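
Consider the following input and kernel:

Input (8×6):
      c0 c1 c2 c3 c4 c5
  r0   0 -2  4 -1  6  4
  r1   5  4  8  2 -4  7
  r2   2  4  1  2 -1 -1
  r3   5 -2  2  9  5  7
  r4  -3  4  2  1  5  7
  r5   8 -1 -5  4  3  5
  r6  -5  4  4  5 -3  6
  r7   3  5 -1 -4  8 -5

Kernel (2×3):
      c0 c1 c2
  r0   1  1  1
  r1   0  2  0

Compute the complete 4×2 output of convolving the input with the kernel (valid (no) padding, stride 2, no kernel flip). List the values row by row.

10 13
3 20
1 16
13 -2

Output[0,0]: The receptive field on the input at this output position is [0 -2 4 / 5 4 8]. Elementwise product with the kernel and sum: 0·1 + -2·1 + 4·1 + 4·2.
Output[0,1]: The receptive field on the input at this output position is [4 -1 6 / 8 2 -4]. Elementwise product with the kernel and sum: 4·1 + -1·1 + 6·1 + 2·2.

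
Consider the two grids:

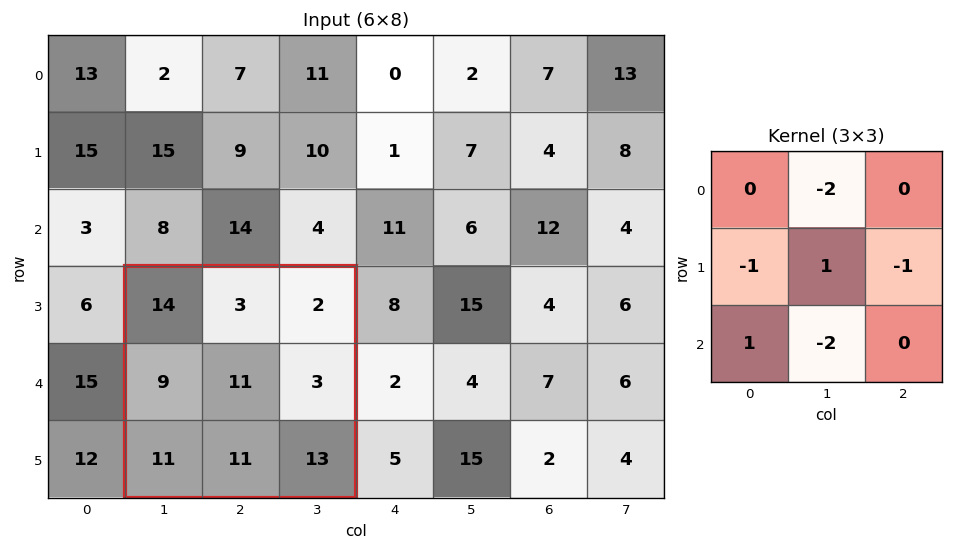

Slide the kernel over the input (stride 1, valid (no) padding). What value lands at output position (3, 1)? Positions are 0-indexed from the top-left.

-18

The receptive field on the input at this output position is [14 3 2 / 9 11 3 / 11 11 13]. Elementwise product with the kernel and sum: 3·-2 + 9·-1 + 11·1 + 3·-1 + 11·1 + 11·-2.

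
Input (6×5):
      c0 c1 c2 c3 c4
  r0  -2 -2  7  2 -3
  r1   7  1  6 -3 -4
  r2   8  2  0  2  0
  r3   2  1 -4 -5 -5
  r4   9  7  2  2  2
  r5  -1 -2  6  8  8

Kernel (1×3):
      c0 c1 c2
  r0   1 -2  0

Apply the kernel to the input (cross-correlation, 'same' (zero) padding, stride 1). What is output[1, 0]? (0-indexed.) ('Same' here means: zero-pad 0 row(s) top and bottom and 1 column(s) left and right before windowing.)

-14

The receptive field on the zero-padded input at this output position is [0 7 1]. Elementwise product with the kernel and sum: 0·1 + 7·-2.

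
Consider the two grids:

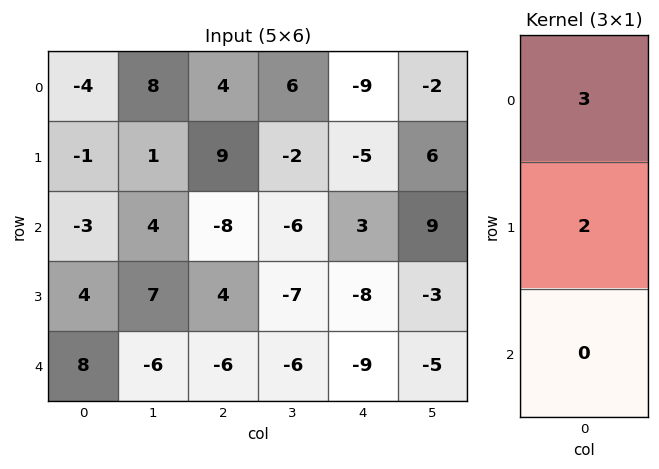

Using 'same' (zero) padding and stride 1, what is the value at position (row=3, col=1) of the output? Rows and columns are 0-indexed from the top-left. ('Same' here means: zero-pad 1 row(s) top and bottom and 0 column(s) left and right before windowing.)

The receptive field on the zero-padded input at this output position is [4 / 7 / -6]. Elementwise product with the kernel and sum: 4·3 + 7·2.

26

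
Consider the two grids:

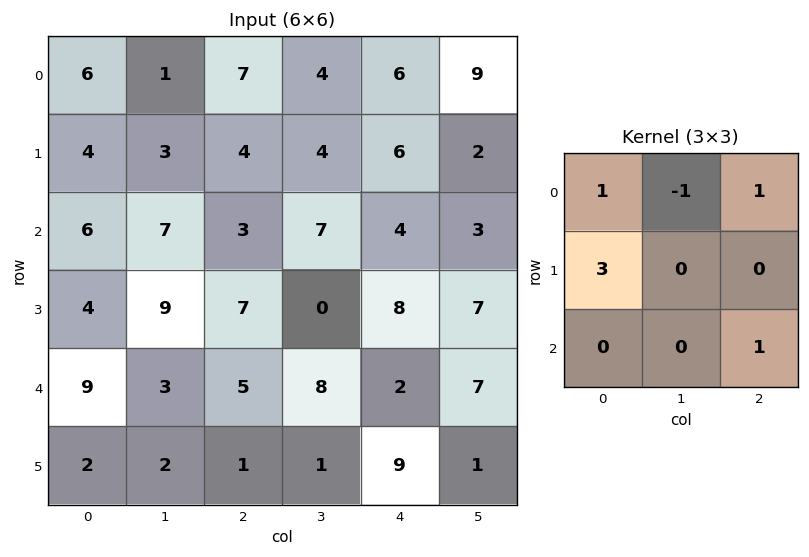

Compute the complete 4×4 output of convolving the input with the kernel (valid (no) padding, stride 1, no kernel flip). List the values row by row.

27 14 25 22
30 24 23 28
19 46 23 13
30 12 39 24

Output[0,0]: The receptive field on the input at this output position is [6 1 7 / 4 3 4 / 6 7 3]. Elementwise product with the kernel and sum: 6·1 + 1·-1 + 7·1 + 4·3 + 3·1.
Output[0,1]: The receptive field on the input at this output position is [1 7 4 / 3 4 4 / 7 3 7]. Elementwise product with the kernel and sum: 1·1 + 7·-1 + 4·1 + 3·3 + 7·1.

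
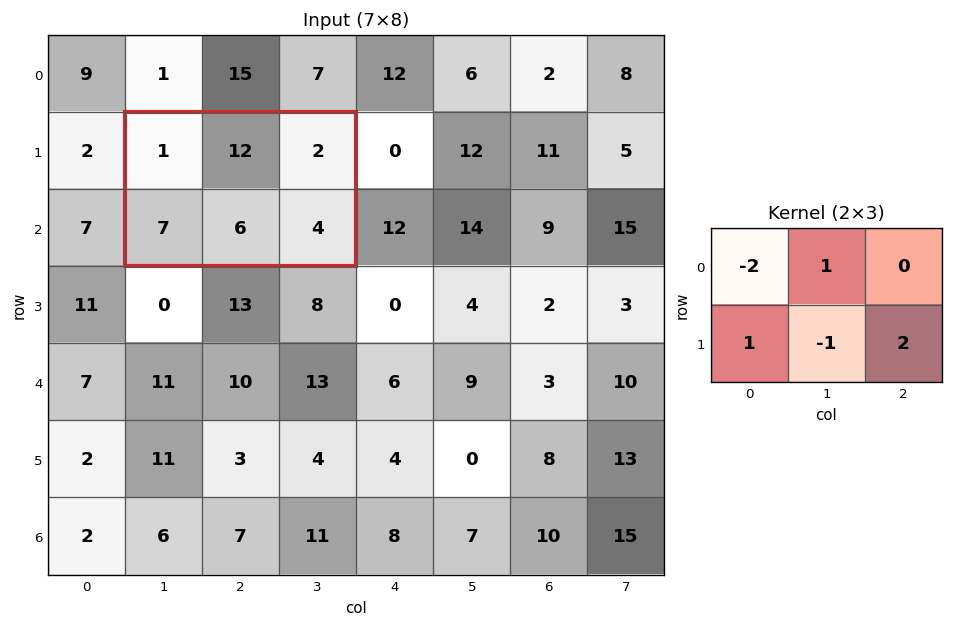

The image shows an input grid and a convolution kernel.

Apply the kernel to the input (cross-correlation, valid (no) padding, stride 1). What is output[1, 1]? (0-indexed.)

The receptive field on the input at this output position is [1 12 2 / 7 6 4]. Elementwise product with the kernel and sum: 1·-2 + 12·1 + 7·1 + 6·-1 + 4·2.

19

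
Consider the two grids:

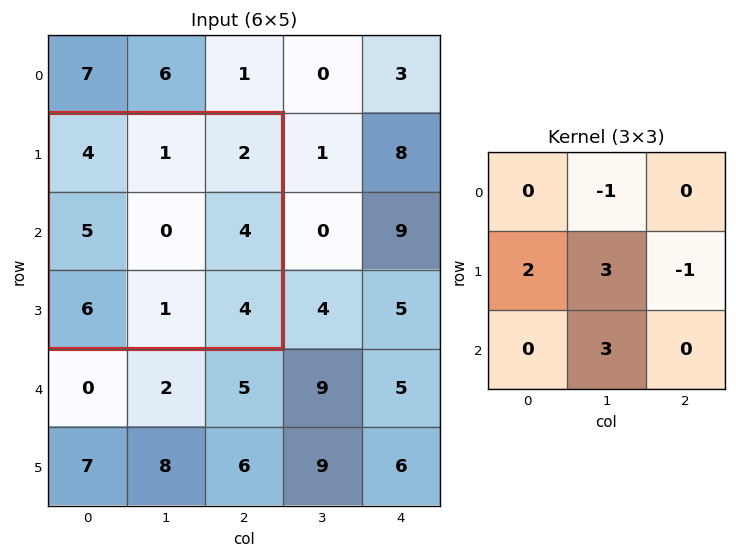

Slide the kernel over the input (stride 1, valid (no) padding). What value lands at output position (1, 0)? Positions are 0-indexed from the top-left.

The receptive field on the input at this output position is [4 1 2 / 5 0 4 / 6 1 4]. Elementwise product with the kernel and sum: 1·-1 + 5·2 + 0·3 + 4·-1 + 1·3.

8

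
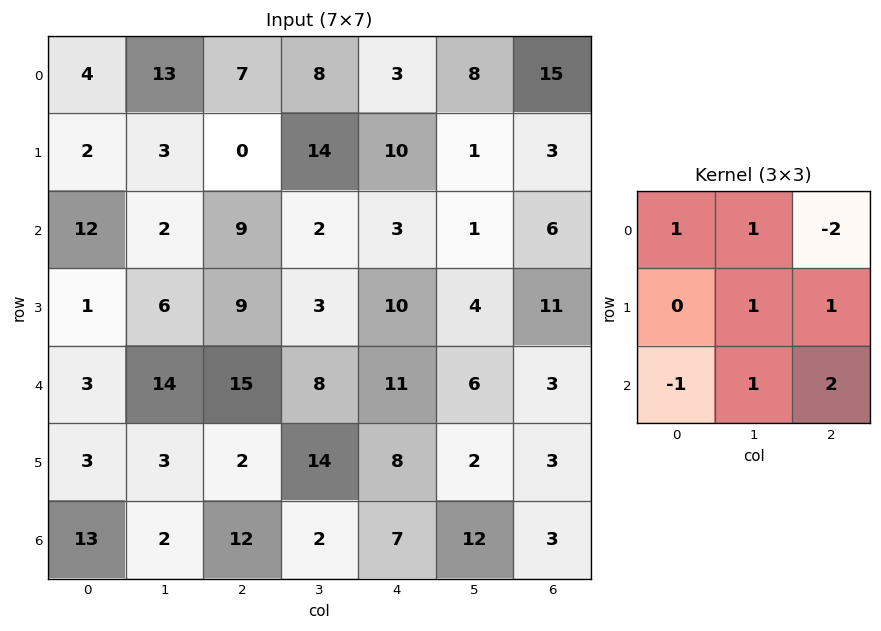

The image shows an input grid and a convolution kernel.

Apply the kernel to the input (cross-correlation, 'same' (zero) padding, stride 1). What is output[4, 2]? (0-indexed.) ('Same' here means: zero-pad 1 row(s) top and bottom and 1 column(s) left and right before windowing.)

59

The receptive field on the zero-padded input at this output position is [6 9 3 / 14 15 8 / 3 2 14]. Elementwise product with the kernel and sum: 6·1 + 9·1 + 3·-2 + 15·1 + 8·1 + 3·-1 + 2·1 + 14·2.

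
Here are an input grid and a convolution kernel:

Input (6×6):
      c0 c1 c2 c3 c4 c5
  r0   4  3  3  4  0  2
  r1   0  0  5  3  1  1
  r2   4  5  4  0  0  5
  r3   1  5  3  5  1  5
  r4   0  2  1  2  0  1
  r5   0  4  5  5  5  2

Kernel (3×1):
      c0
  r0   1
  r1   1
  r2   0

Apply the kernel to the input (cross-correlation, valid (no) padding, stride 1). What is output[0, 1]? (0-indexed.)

3

The receptive field on the input at this output position is [3 / 0 / 5]. Elementwise product with the kernel and sum: 3·1 + 0·1.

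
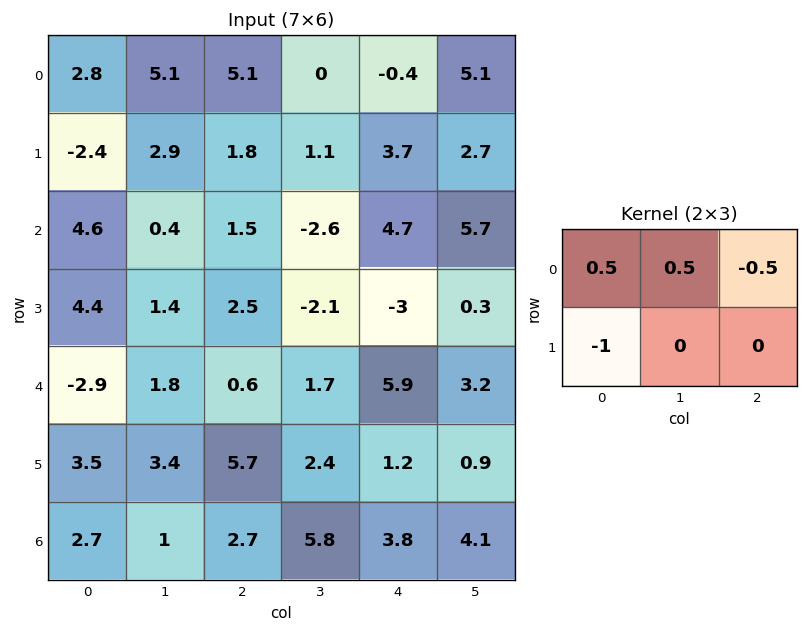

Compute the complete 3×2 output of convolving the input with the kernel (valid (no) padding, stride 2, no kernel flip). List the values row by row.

3.8 0.95
-2.65 -5.4
-4.35 -7.5

Output[0,0]: The receptive field on the input at this output position is [2.8 5.1 5.1 / -2.4 2.9 1.8]. Elementwise product with the kernel and sum: 2.8·0.5 + 5.1·0.5 + 5.1·-0.5 + -2.4·-1.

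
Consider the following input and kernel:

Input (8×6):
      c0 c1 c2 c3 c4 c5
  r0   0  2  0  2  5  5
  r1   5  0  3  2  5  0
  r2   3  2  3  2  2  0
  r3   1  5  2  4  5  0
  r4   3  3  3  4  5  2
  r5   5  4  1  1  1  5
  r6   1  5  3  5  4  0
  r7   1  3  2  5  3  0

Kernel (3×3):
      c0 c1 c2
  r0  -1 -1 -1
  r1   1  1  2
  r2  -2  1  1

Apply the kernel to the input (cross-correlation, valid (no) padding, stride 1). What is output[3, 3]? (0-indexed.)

The receptive field on the input at this output position is [4 5 0 / 4 5 2 / 1 1 5]. Elementwise product with the kernel and sum: 4·-1 + 5·-1 + 0·-1 + 4·1 + 5·1 + 2·2 + 1·-2 + 1·1 + 5·1.

8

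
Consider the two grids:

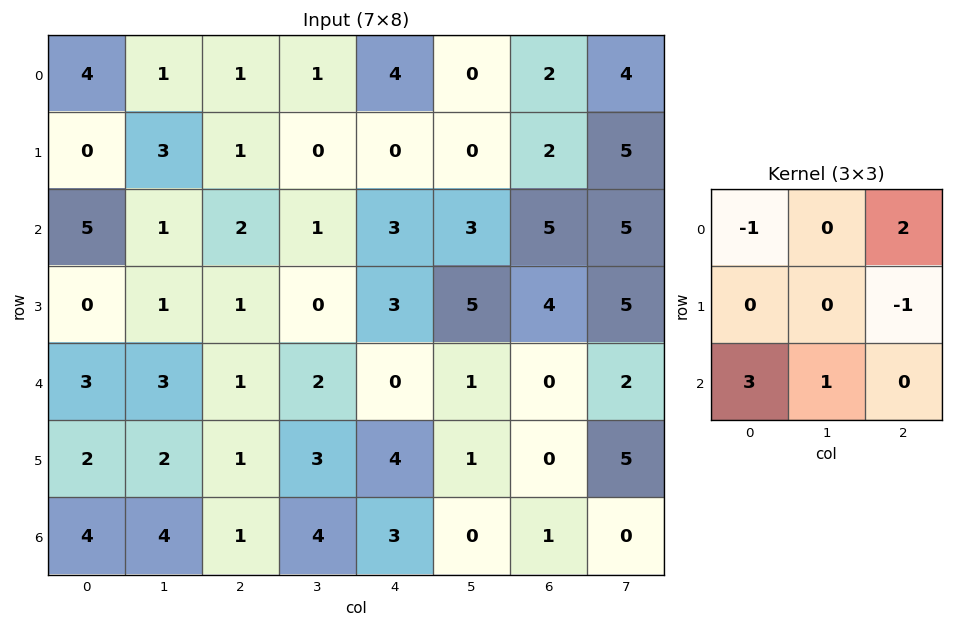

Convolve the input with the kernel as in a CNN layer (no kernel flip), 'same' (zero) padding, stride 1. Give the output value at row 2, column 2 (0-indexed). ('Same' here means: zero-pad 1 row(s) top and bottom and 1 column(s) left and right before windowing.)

The receptive field on the zero-padded input at this output position is [3 1 0 / 1 2 1 / 1 1 0]. Elementwise product with the kernel and sum: 3·-1 + 0·2 + 1·-1 + 1·3 + 1·1.

0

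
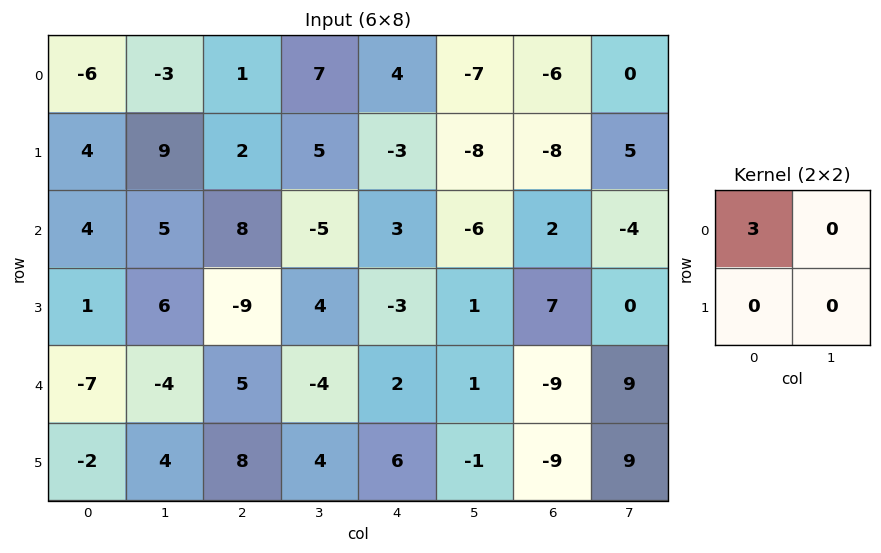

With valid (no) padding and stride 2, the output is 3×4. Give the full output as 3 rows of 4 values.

-18 3 12 -18
12 24 9 6
-21 15 6 -27

Output[0,0]: The receptive field on the input at this output position is [-6 -3 / 4 9]. Elementwise product with the kernel and sum: -6·3.
Output[0,1]: The receptive field on the input at this output position is [1 7 / 2 5]. Elementwise product with the kernel and sum: 1·3.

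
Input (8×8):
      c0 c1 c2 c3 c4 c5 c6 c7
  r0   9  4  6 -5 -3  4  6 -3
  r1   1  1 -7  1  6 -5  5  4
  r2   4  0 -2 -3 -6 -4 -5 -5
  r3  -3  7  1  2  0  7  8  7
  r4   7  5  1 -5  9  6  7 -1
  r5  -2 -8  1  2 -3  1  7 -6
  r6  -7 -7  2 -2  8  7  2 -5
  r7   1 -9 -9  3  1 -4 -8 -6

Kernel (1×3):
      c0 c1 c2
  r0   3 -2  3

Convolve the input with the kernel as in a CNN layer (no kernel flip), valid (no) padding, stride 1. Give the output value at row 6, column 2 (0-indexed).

34

The receptive field on the input at this output position is [2 -2 8]. Elementwise product with the kernel and sum: 2·3 + -2·-2 + 8·3.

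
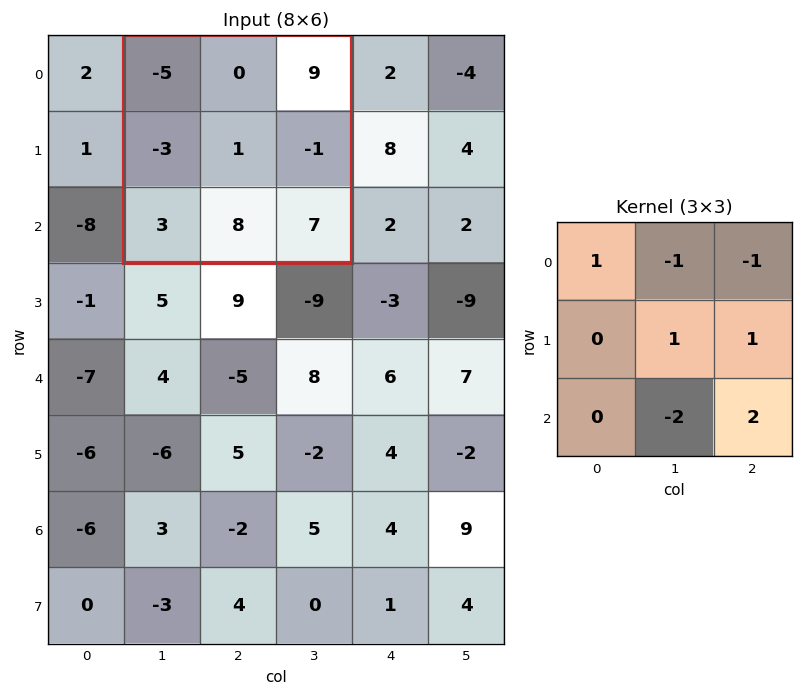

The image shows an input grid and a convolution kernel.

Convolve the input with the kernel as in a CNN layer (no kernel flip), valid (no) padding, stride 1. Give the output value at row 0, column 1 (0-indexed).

-16

The receptive field on the input at this output position is [-5 0 9 / -3 1 -1 / 3 8 7]. Elementwise product with the kernel and sum: -5·1 + 0·-1 + 9·-1 + 1·1 + -1·1 + 8·-2 + 7·2.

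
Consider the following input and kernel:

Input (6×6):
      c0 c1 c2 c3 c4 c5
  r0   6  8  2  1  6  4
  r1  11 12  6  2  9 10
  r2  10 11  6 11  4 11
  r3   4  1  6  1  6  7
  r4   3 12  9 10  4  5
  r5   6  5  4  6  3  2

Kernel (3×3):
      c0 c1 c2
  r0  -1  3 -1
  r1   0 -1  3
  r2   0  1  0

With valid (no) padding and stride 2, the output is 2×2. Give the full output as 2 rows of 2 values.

33 31
46 50

Output[0,0]: The receptive field on the input at this output position is [6 8 2 / 11 12 6 / 10 11 6]. Elementwise product with the kernel and sum: 6·-1 + 8·3 + 2·-1 + 12·-1 + 6·3 + 11·1.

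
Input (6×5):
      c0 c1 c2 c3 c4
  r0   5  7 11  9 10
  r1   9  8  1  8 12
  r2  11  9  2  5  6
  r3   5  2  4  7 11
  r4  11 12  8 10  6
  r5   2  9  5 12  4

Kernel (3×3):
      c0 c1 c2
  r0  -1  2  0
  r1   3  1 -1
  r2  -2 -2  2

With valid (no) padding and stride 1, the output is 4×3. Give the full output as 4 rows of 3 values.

Output[0,0]: The receptive field on the input at this output position is [5 7 11 / 9 8 1 / 11 9 2]. Elementwise product with the kernel and sum: 5·-1 + 7·2 + 9·3 + 8·1 + 1·-1 + 11·-2 + 9·-2 + 2·2.

7 20 4
41 20 20
-10 -22 -8
24 36 12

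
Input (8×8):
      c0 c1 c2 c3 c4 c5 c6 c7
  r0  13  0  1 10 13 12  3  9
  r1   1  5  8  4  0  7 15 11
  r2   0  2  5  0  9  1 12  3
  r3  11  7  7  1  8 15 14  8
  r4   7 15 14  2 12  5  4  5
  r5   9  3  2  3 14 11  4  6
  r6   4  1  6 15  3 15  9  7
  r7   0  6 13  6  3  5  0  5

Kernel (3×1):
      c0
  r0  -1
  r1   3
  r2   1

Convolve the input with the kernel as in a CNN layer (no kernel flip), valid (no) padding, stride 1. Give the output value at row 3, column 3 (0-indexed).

8

The receptive field on the input at this output position is [1 / 2 / 3]. Elementwise product with the kernel and sum: 1·-1 + 2·3 + 3·1.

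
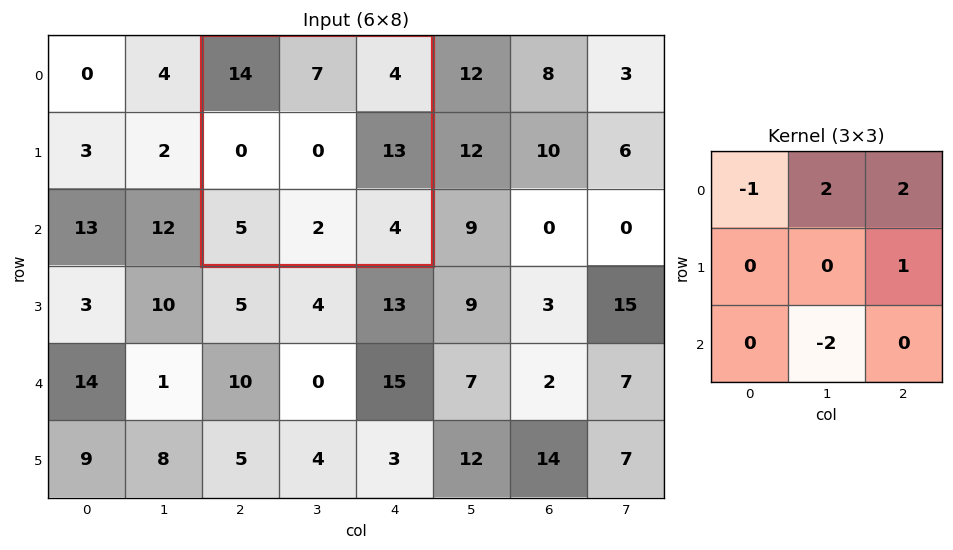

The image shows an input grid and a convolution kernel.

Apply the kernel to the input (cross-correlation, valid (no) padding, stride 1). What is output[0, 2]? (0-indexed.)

17

The receptive field on the input at this output position is [14 7 4 / 0 0 13 / 5 2 4]. Elementwise product with the kernel and sum: 14·-1 + 7·2 + 4·2 + 13·1 + 2·-2.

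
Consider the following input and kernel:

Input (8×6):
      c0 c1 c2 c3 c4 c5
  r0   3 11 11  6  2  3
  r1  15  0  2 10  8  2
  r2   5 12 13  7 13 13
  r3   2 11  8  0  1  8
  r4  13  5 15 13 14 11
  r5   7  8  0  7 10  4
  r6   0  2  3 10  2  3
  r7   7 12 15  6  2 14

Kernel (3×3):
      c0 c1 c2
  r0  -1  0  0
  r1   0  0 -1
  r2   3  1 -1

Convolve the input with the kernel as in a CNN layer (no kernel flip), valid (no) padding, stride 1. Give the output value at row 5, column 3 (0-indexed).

-4

The receptive field on the input at this output position is [7 10 4 / 10 2 3 / 6 2 14]. Elementwise product with the kernel and sum: 7·-1 + 3·-1 + 6·3 + 2·1 + 14·-1.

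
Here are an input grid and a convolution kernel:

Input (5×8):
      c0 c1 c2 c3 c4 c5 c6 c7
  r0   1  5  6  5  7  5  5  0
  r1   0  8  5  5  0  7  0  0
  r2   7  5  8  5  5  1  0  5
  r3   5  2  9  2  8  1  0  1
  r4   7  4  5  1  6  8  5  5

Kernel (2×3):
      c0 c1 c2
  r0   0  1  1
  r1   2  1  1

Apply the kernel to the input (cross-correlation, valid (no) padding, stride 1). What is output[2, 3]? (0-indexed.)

The receptive field on the input at this output position is [5 5 1 / 2 8 1]. Elementwise product with the kernel and sum: 5·1 + 1·1 + 2·2 + 8·1 + 1·1.

19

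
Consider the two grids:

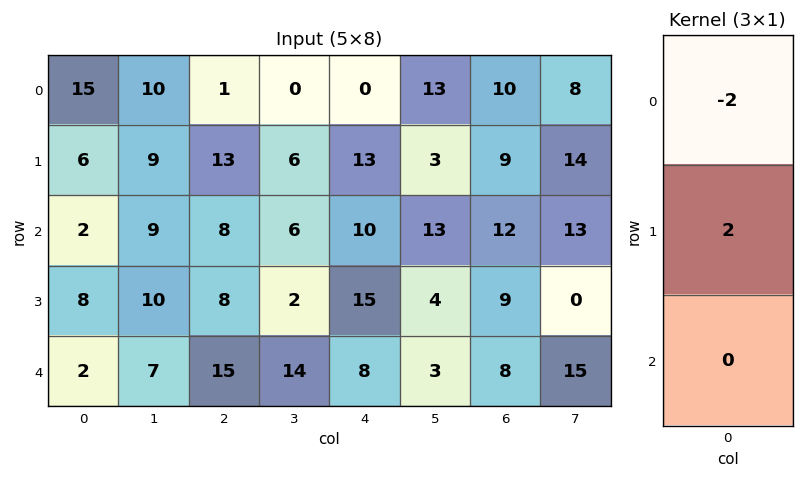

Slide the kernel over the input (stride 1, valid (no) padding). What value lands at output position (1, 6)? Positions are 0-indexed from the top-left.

The receptive field on the input at this output position is [9 / 12 / 9]. Elementwise product with the kernel and sum: 9·-2 + 12·2.

6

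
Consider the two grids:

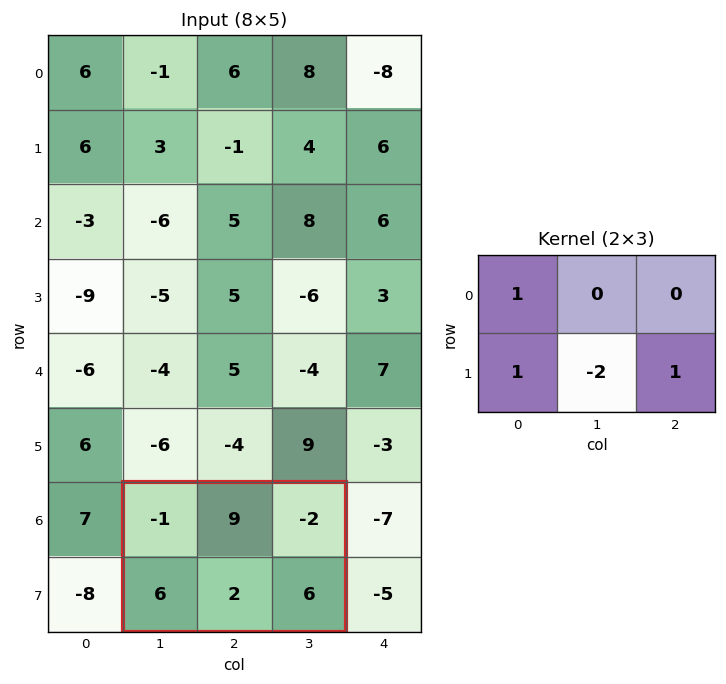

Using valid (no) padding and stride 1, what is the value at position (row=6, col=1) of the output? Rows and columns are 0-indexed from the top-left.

The receptive field on the input at this output position is [-1 9 -2 / 6 2 6]. Elementwise product with the kernel and sum: -1·1 + 6·1 + 2·-2 + 6·1.

7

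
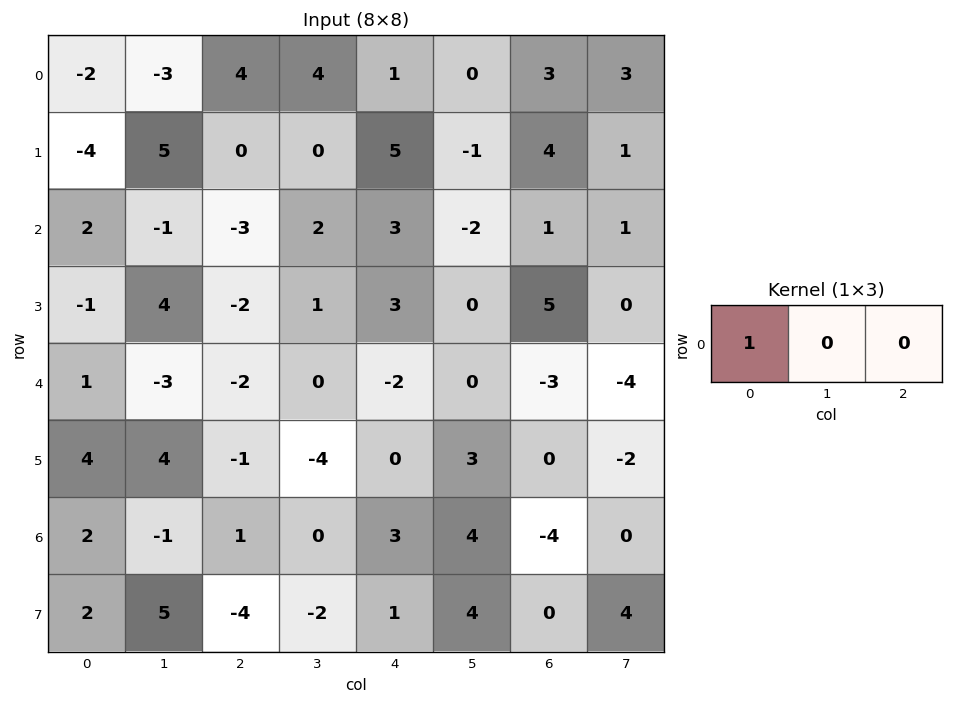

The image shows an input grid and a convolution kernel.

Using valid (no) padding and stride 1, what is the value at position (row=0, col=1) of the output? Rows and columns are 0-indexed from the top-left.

-3

The receptive field on the input at this output position is [-3 4 4]. Elementwise product with the kernel and sum: -3·1.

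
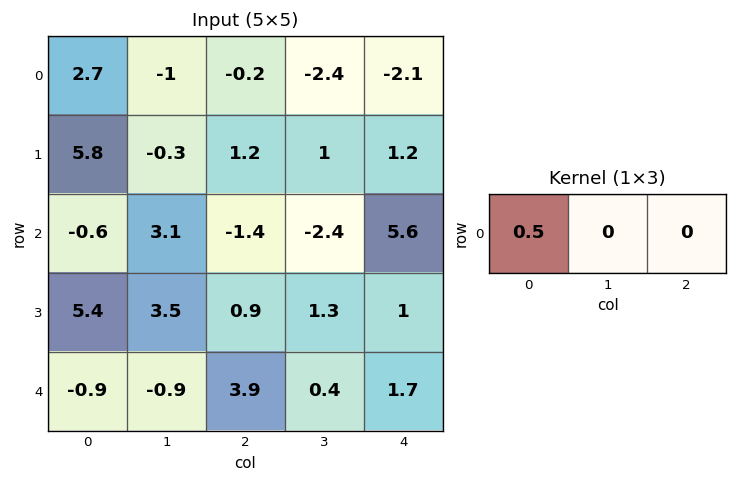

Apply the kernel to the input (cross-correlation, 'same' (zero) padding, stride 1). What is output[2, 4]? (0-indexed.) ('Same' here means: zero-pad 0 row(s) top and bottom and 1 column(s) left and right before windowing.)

-1.2

The receptive field on the zero-padded input at this output position is [-2.4 5.6 0]. Elementwise product with the kernel and sum: -2.4·0.5.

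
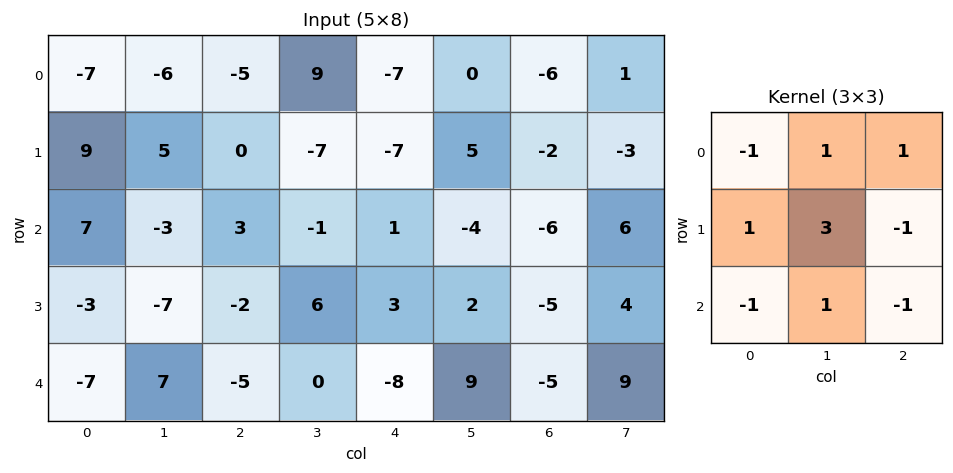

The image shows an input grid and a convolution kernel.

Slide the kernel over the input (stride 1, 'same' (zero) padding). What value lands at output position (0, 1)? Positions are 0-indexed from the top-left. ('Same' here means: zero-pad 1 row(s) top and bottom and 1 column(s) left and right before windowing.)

The receptive field on the zero-padded input at this output position is [0 0 0 / -7 -6 -5 / 9 5 0]. Elementwise product with the kernel and sum: 0·-1 + 0·1 + 0·1 + -7·1 + -6·3 + -5·-1 + 9·-1 + 5·1 + 0·-1.

-24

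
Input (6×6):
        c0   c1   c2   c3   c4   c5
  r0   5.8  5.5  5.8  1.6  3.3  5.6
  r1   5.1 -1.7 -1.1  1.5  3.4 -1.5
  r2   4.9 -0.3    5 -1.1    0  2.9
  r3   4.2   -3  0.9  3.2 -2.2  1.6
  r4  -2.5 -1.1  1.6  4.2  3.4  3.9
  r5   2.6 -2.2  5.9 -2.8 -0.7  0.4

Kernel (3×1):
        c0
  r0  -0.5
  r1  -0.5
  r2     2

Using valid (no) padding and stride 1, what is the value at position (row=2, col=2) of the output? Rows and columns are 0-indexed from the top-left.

0.25

The receptive field on the input at this output position is [5 / 0.9 / 1.6]. Elementwise product with the kernel and sum: 5·-0.5 + 0.9·-0.5 + 1.6·2.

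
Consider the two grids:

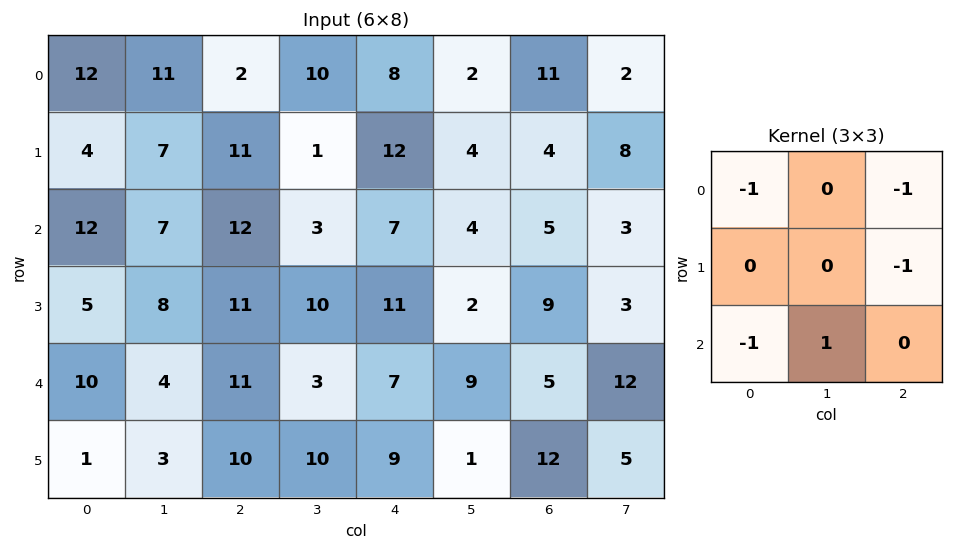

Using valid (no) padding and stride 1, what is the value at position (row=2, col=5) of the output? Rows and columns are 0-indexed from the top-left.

The receptive field on the input at this output position is [4 5 3 / 2 9 3 / 9 5 12]. Elementwise product with the kernel and sum: 4·-1 + 3·-1 + 3·-1 + 9·-1 + 5·1.

-14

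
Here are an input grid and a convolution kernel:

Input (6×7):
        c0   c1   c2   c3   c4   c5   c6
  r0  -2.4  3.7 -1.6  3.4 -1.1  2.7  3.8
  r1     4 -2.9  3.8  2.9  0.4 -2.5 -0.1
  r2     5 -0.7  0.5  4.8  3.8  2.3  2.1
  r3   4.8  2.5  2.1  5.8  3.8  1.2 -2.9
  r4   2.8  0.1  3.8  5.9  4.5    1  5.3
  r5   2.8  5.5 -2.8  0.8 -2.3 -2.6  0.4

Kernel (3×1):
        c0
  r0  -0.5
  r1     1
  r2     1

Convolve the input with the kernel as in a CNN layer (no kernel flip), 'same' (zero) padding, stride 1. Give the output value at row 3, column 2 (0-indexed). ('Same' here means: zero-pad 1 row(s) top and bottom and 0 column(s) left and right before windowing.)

The receptive field on the zero-padded input at this output position is [0.5 / 2.1 / 3.8]. Elementwise product with the kernel and sum: 0.5·-0.5 + 2.1·1 + 3.8·1.

5.65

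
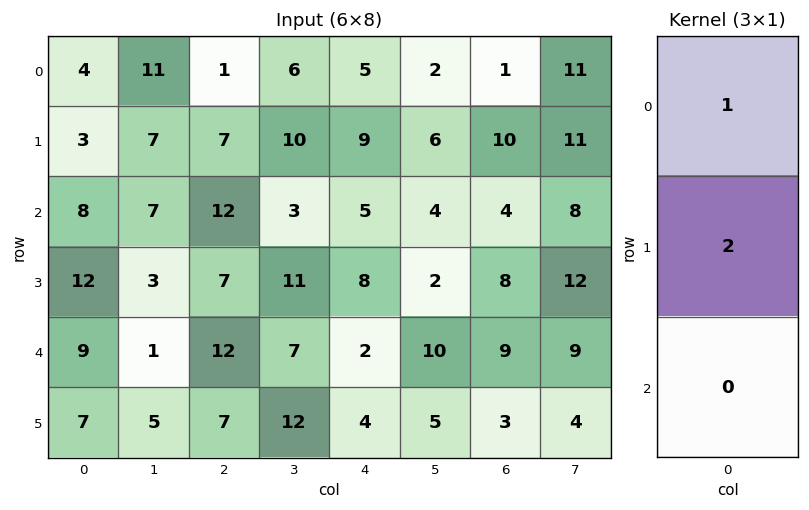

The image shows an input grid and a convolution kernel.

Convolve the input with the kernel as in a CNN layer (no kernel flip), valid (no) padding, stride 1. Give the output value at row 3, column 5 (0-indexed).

The receptive field on the input at this output position is [2 / 10 / 5]. Elementwise product with the kernel and sum: 2·1 + 10·2.

22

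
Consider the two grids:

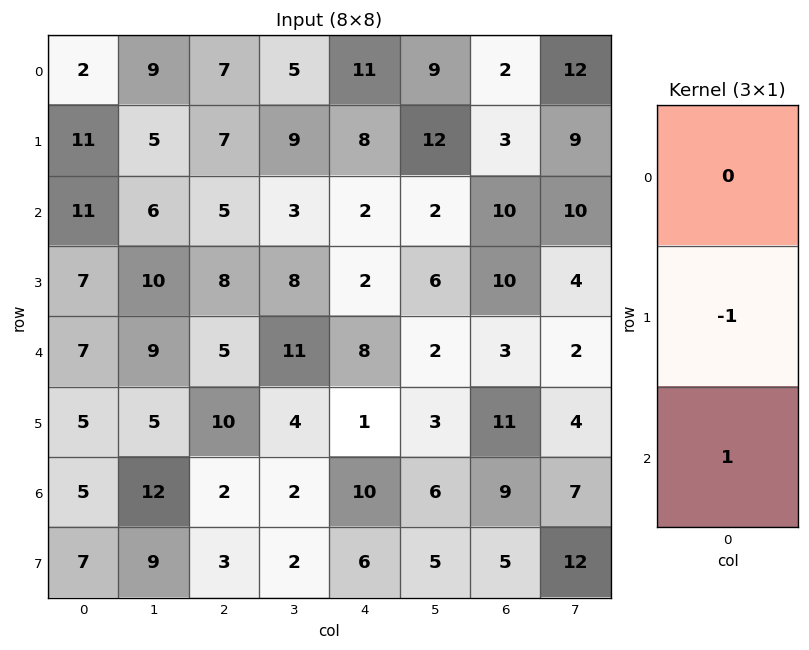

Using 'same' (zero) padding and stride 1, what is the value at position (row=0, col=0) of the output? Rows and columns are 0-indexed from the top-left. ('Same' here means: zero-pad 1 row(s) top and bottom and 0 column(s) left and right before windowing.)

9

The receptive field on the zero-padded input at this output position is [0 / 2 / 11]. Elementwise product with the kernel and sum: 2·-1 + 11·1.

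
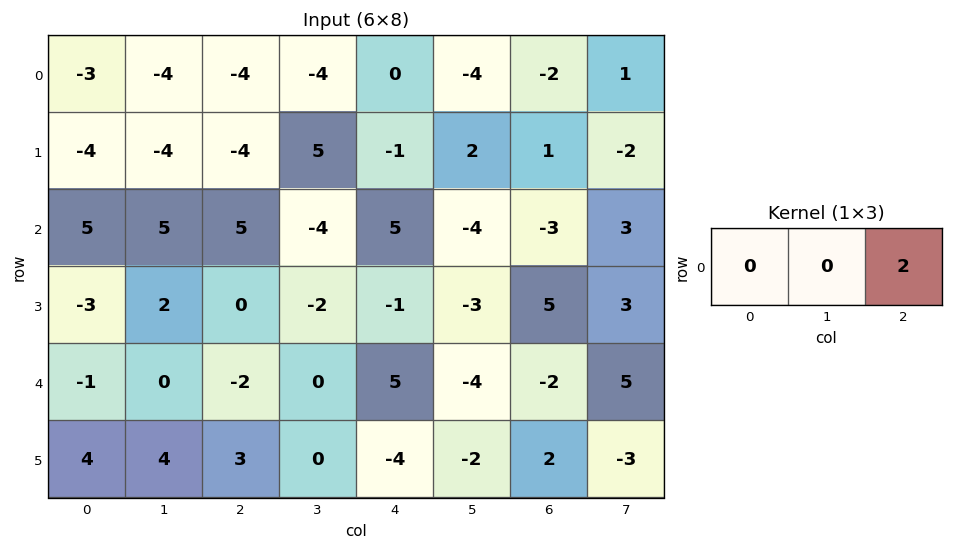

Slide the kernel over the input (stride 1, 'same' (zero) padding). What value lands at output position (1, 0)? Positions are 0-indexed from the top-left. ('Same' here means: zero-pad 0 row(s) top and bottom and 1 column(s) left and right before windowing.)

The receptive field on the zero-padded input at this output position is [0 -4 -4]. Elementwise product with the kernel and sum: -4·2.

-8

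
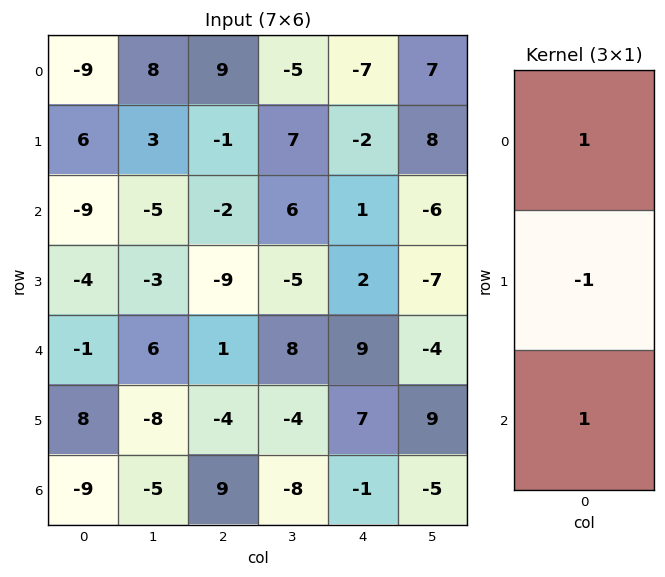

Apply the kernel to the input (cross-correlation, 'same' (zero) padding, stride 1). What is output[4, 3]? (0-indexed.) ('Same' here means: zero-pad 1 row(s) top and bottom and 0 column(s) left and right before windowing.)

The receptive field on the zero-padded input at this output position is [-5 / 8 / -4]. Elementwise product with the kernel and sum: -5·1 + 8·-1 + -4·1.

-17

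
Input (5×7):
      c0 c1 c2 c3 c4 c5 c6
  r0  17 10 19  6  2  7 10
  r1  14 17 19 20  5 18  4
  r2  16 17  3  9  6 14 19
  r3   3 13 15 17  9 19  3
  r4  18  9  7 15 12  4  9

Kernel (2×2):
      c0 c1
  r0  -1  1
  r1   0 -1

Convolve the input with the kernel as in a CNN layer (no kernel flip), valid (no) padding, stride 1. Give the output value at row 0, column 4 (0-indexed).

-13

The receptive field on the input at this output position is [2 7 / 5 18]. Elementwise product with the kernel and sum: 2·-1 + 7·1 + 18·-1.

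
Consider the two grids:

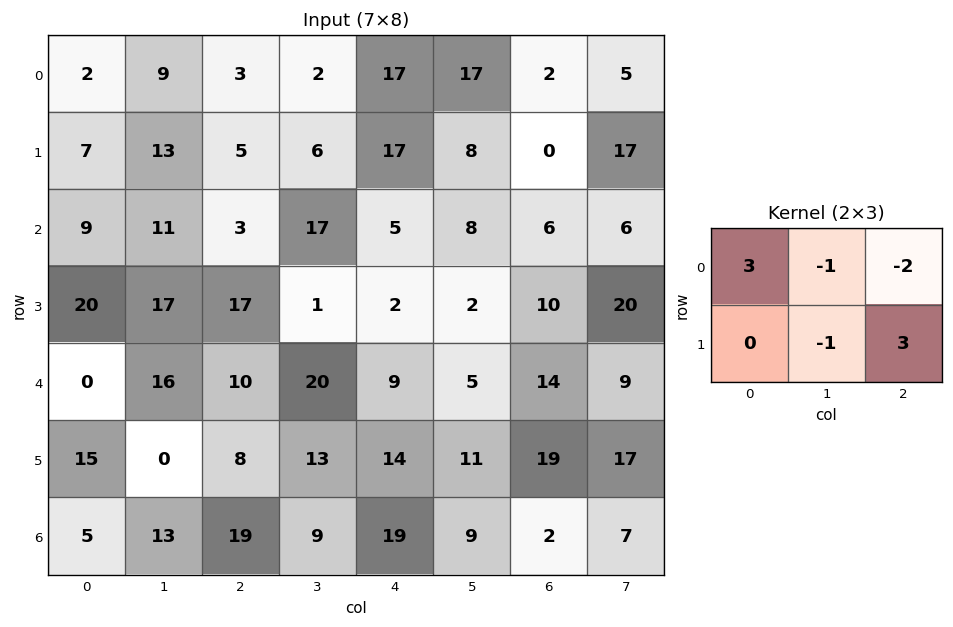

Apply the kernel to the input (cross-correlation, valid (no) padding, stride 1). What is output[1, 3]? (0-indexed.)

4

The receptive field on the input at this output position is [6 17 8 / 17 5 8]. Elementwise product with the kernel and sum: 6·3 + 17·-1 + 8·-2 + 5·-1 + 8·3.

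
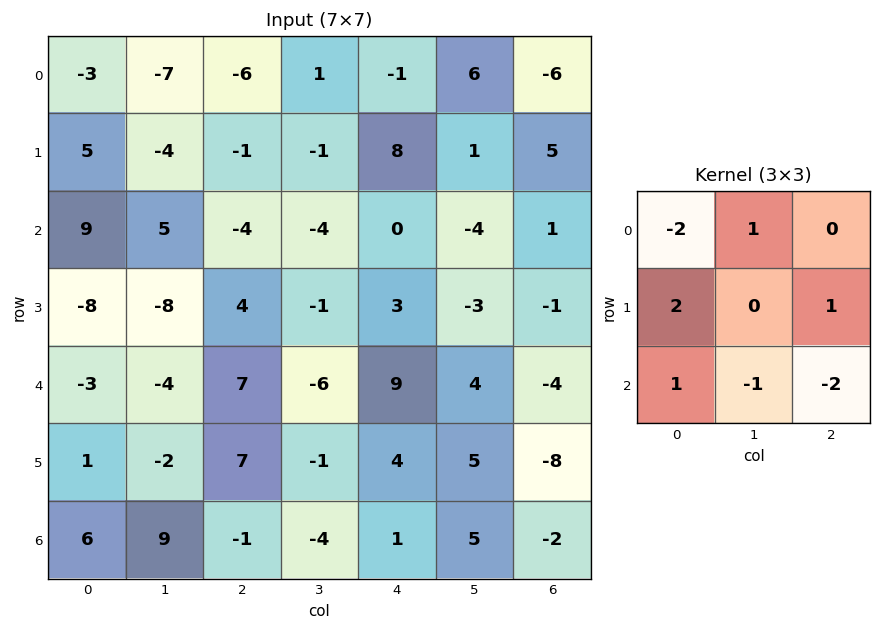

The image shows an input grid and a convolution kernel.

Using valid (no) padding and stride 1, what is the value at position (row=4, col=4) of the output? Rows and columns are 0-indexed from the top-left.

-14

The receptive field on the input at this output position is [9 4 -4 / 4 5 -8 / 1 5 -2]. Elementwise product with the kernel and sum: 9·-2 + 4·1 + 4·2 + -8·1 + 1·1 + 5·-1 + -2·-2.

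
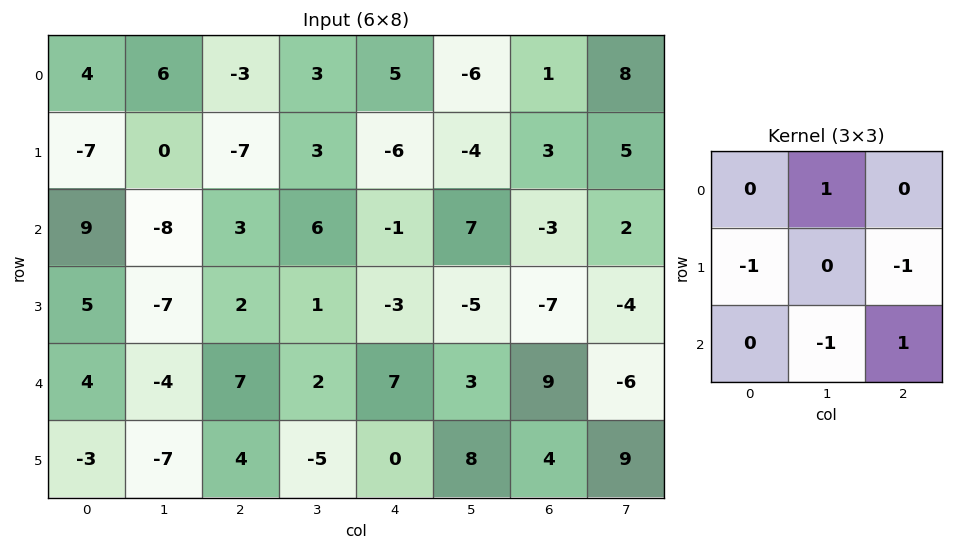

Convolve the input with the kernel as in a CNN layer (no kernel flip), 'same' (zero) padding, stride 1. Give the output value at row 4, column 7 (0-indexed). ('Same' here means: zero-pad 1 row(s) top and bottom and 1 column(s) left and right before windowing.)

The receptive field on the zero-padded input at this output position is [-7 -4 0 / 9 -6 0 / 4 9 0]. Elementwise product with the kernel and sum: -4·1 + 9·-1 + 0·-1 + 9·-1 + 0·1.

-22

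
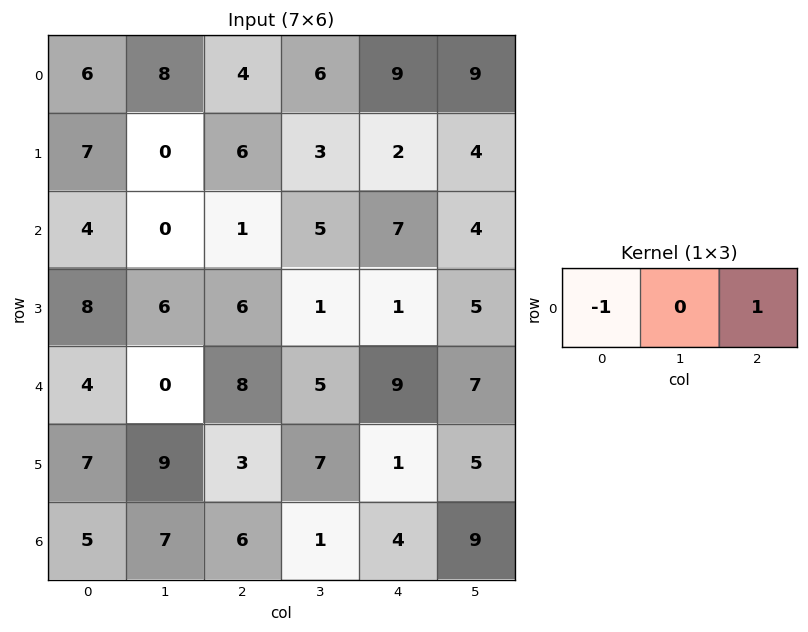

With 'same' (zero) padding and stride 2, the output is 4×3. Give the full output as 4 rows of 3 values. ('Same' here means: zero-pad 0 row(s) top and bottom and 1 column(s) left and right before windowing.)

Output[0,0]: The receptive field on the zero-padded input at this output position is [0 6 8]. Elementwise product with the kernel and sum: 0·-1 + 8·1.
Output[0,1]: The receptive field on the zero-padded input at this output position is [8 4 6]. Elementwise product with the kernel and sum: 8·-1 + 6·1.

8 -2 3
0 5 -1
0 5 2
7 -6 8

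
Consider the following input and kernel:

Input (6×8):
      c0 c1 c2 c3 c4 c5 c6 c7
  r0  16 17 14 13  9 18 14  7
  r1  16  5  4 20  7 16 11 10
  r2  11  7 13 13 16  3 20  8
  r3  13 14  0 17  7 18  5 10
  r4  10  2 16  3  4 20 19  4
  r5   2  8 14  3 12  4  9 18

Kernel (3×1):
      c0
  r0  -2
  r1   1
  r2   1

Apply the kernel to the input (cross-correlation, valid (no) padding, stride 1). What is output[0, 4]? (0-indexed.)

5

The receptive field on the input at this output position is [9 / 7 / 16]. Elementwise product with the kernel and sum: 9·-2 + 7·1 + 16·1.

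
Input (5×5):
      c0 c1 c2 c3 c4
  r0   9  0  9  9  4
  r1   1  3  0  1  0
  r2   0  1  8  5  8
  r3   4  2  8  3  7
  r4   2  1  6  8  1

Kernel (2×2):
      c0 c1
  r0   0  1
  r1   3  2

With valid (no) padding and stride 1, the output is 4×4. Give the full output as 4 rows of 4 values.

9 18 11 7
5 19 35 31
17 30 35 31
10 23 37 33

Output[0,0]: The receptive field on the input at this output position is [9 0 / 1 3]. Elementwise product with the kernel and sum: 0·1 + 1·3 + 3·2.
Output[0,1]: The receptive field on the input at this output position is [0 9 / 3 0]. Elementwise product with the kernel and sum: 9·1 + 3·3 + 0·2.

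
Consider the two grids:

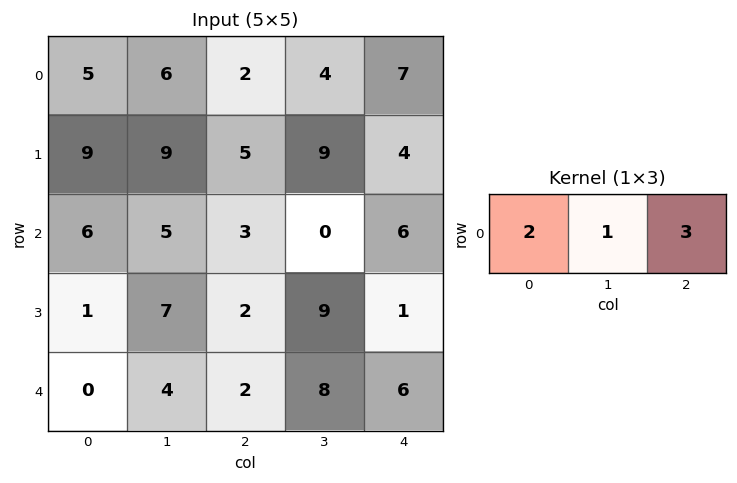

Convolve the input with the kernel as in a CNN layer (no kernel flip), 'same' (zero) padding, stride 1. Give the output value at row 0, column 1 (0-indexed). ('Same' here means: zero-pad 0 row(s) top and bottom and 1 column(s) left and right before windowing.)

22

The receptive field on the zero-padded input at this output position is [5 6 2]. Elementwise product with the kernel and sum: 5·2 + 6·1 + 2·3.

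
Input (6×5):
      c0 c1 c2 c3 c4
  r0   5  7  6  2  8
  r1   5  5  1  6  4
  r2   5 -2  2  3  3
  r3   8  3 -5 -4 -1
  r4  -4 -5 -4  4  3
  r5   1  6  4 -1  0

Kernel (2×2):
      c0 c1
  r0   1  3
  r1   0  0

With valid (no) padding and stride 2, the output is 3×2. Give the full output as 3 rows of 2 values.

Output[0,0]: The receptive field on the input at this output position is [5 7 / 5 5]. Elementwise product with the kernel and sum: 5·1 + 7·3.
Output[0,1]: The receptive field on the input at this output position is [6 2 / 1 6]. Elementwise product with the kernel and sum: 6·1 + 2·3.

26 12
-1 11
-19 8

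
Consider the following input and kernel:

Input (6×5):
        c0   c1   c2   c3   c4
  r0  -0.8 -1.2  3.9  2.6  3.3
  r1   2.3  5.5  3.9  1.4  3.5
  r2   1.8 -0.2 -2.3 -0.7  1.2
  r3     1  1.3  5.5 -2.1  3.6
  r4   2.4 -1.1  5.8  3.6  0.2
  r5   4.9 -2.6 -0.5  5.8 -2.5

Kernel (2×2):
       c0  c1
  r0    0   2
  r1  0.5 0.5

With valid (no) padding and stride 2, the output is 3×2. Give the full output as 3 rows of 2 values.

1.5 7.85
0.75 0.3
-1.05 9.85

Output[0,0]: The receptive field on the input at this output position is [-0.8 -1.2 / 2.3 5.5]. Elementwise product with the kernel and sum: -1.2·2 + 2.3·0.5 + 5.5·0.5.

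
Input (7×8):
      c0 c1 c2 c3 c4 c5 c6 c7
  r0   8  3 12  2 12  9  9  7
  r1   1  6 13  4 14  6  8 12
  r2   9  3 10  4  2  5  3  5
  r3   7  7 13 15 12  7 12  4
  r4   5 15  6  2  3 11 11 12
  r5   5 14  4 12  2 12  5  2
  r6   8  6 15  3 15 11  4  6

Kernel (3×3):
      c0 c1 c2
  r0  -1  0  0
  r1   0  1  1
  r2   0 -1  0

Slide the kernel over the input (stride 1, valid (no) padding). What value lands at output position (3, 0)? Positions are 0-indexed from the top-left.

The receptive field on the input at this output position is [7 7 13 / 5 15 6 / 5 14 4]. Elementwise product with the kernel and sum: 7·-1 + 15·1 + 6·1 + 14·-1.

0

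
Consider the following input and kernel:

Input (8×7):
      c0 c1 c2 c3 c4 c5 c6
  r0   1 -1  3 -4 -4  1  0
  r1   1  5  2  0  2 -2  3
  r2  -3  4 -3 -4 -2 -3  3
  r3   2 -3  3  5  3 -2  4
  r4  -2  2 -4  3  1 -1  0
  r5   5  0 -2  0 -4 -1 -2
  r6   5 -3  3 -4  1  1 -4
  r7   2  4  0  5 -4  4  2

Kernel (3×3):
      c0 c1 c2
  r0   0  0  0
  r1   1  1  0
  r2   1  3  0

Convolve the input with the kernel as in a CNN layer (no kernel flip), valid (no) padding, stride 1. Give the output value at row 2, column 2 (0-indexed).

The receptive field on the input at this output position is [-3 -4 -2 / 3 5 3 / -4 3 1]. Elementwise product with the kernel and sum: 3·1 + 5·1 + -4·1 + 3·3.

13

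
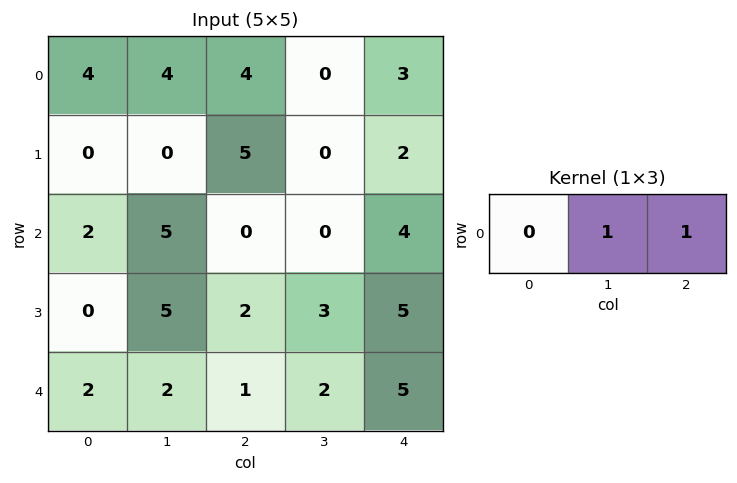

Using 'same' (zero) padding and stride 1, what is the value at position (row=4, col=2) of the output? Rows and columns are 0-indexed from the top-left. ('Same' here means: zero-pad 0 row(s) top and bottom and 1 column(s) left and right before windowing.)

The receptive field on the zero-padded input at this output position is [2 1 2]. Elementwise product with the kernel and sum: 1·1 + 2·1.

3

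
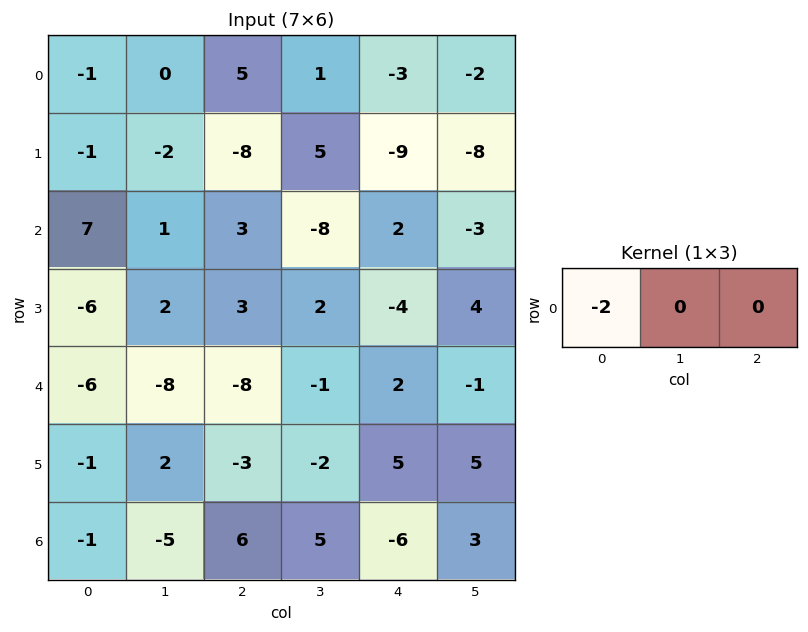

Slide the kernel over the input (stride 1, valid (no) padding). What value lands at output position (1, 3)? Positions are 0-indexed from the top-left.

-10

The receptive field on the input at this output position is [5 -9 -8]. Elementwise product with the kernel and sum: 5·-2.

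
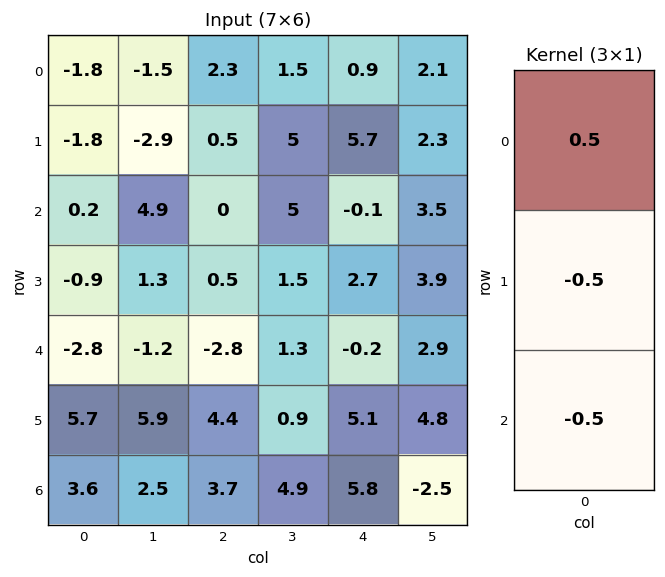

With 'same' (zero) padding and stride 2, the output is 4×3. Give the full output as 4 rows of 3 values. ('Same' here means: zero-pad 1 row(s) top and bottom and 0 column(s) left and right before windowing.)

1.8 -1.4 -3.3
-0.55 0 1.55
-1.9 -0.55 -1.1
1.05 0.35 -0.35

Output[0,0]: The receptive field on the zero-padded input at this output position is [0 / -1.8 / -1.8]. Elementwise product with the kernel and sum: 0·0.5 + -1.8·-0.5 + -1.8·-0.5.
Output[0,1]: The receptive field on the zero-padded input at this output position is [0 / 2.3 / 0.5]. Elementwise product with the kernel and sum: 0·0.5 + 2.3·-0.5 + 0.5·-0.5.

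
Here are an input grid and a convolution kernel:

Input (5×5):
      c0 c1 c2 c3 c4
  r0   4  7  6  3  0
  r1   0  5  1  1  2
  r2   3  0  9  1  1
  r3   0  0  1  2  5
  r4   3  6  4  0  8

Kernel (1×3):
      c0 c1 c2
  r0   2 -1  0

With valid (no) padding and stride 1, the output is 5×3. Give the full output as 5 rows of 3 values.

1 8 9
-5 9 1
6 -9 17
0 -1 0
0 8 8

Output[0,0]: The receptive field on the input at this output position is [4 7 6]. Elementwise product with the kernel and sum: 4·2 + 7·-1.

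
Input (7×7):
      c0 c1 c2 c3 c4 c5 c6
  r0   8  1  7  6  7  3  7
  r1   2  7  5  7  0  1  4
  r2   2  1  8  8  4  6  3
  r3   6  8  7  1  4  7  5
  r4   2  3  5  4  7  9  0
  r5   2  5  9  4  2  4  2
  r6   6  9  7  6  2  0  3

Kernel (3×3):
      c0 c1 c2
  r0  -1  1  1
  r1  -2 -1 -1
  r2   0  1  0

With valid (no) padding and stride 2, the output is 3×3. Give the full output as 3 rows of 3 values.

Output[0,0]: The receptive field on the input at this output position is [8 1 7 / 2 7 5 / 2 1 8]. Elementwise product with the kernel and sum: 8·-1 + 1·1 + 7·1 + 2·-2 + 7·-1 + 5·-1 + 1·1.

-15 -3 4
-17 -11 -6
-3 -12 -8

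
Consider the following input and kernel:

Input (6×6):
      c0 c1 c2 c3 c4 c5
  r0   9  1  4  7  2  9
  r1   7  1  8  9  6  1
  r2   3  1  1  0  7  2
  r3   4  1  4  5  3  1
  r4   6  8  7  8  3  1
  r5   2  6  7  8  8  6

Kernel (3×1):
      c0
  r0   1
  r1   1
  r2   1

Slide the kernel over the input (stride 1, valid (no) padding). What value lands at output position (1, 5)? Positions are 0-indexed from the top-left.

The receptive field on the input at this output position is [1 / 2 / 1]. Elementwise product with the kernel and sum: 1·1 + 2·1 + 1·1.

4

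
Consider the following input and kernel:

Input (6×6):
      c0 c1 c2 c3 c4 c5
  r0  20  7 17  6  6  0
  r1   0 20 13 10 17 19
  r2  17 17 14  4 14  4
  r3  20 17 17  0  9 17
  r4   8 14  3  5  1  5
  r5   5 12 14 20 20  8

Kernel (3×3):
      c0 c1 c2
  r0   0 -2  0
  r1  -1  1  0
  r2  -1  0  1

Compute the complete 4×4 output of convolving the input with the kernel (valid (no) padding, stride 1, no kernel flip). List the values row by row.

Output[0,0]: The receptive field on the input at this output position is [20 7 17 / 0 20 13 / 17 17 14]. Elementwise product with the kernel and sum: 7·-2 + 0·-1 + 20·1 + 17·-1 + 14·1.
Output[0,1]: The receptive field on the input at this output position is [7 17 6 / 20 13 10 / 17 14 4]. Elementwise product with the kernel and sum: 17·-2 + 20·-1 + 13·1 + 17·-1 + 4·1.

3 -54 -15 -5
-43 -46 -38 -7
-42 -37 -27 -19
-19 -37 8 -34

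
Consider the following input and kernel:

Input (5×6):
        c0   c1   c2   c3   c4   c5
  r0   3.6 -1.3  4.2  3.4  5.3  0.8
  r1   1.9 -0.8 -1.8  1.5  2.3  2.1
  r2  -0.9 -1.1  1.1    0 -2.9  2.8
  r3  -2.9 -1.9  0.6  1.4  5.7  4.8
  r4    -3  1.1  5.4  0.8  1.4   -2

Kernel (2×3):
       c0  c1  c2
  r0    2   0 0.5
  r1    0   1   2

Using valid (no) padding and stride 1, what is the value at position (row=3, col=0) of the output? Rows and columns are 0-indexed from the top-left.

6.4

The receptive field on the input at this output position is [-2.9 -1.9 0.6 / -3 1.1 5.4]. Elementwise product with the kernel and sum: -2.9·2 + 0.6·0.5 + 1.1·1 + 5.4·2.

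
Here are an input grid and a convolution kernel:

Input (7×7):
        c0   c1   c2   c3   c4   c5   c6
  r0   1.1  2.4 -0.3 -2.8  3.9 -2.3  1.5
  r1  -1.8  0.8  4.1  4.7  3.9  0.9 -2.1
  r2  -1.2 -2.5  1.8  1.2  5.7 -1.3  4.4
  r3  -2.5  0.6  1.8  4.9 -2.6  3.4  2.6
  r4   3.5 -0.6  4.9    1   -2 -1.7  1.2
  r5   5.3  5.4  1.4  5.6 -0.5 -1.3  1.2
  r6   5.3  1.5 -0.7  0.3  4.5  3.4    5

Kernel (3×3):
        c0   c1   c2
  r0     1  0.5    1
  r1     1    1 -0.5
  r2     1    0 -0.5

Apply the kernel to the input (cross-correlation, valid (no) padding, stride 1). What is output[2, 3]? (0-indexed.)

The receptive field on the input at this output position is [1.2 5.7 -1.3 / 4.9 -2.6 3.4 / 1 -2 -1.7]. Elementwise product with the kernel and sum: 1.2·1 + 5.7·0.5 + -1.3·1 + 4.9·1 + -2.6·1 + 3.4·-0.5 + 1·1 + -1.7·-0.5.

5.2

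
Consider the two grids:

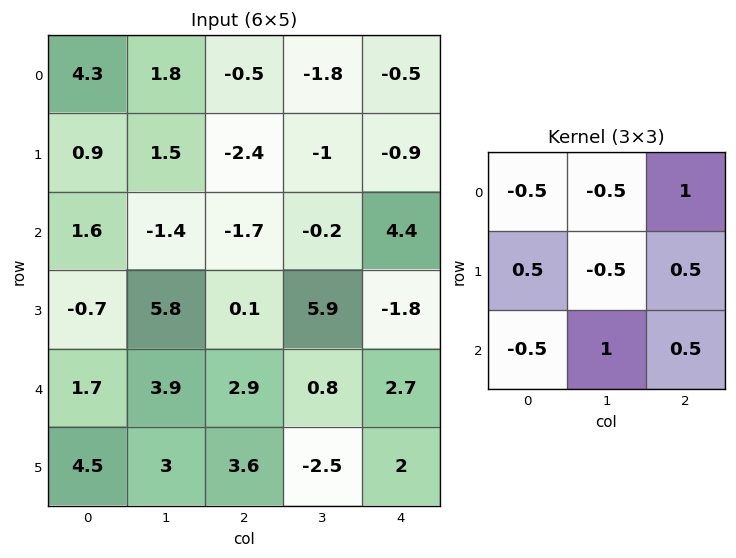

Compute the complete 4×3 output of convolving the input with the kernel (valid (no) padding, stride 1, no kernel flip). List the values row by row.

-8.1 -2.1 2.35
3.25 -0.35 7.2
-0.5 8.5 2.25
0.45 4.7 -5.7

Output[0,0]: The receptive field on the input at this output position is [4.3 1.8 -0.5 / 0.9 1.5 -2.4 / 1.6 -1.4 -1.7]. Elementwise product with the kernel and sum: 4.3·-0.5 + 1.8·-0.5 + -0.5·1 + 0.9·0.5 + 1.5·-0.5 + -2.4·0.5 + 1.6·-0.5 + -1.4·1 + -1.7·0.5.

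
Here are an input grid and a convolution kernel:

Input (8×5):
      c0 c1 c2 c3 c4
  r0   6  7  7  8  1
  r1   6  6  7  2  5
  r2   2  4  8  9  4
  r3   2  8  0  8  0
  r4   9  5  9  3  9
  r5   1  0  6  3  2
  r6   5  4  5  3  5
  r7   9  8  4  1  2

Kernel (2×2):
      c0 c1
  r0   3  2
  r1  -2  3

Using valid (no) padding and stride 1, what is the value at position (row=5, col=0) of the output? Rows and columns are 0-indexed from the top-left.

The receptive field on the input at this output position is [1 0 / 5 4]. Elementwise product with the kernel and sum: 1·3 + 0·2 + 5·-2 + 4·3.

5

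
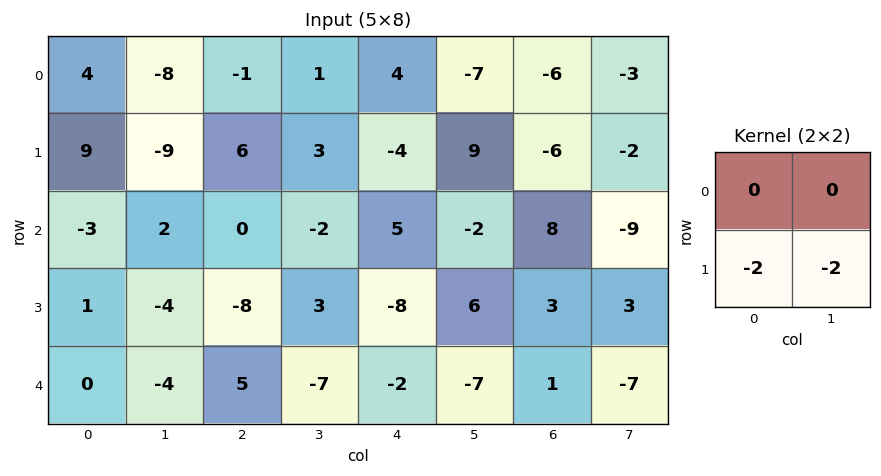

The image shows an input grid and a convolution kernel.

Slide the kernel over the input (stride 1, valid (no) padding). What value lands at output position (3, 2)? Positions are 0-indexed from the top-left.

The receptive field on the input at this output position is [-8 3 / 5 -7]. Elementwise product with the kernel and sum: 5·-2 + -7·-2.

4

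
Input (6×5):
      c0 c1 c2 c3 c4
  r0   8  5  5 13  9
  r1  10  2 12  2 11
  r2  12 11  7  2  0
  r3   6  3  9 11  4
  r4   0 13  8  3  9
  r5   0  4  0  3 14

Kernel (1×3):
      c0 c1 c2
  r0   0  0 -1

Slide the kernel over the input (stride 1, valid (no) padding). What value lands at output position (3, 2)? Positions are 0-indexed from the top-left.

The receptive field on the input at this output position is [9 11 4]. Elementwise product with the kernel and sum: 4·-1.

-4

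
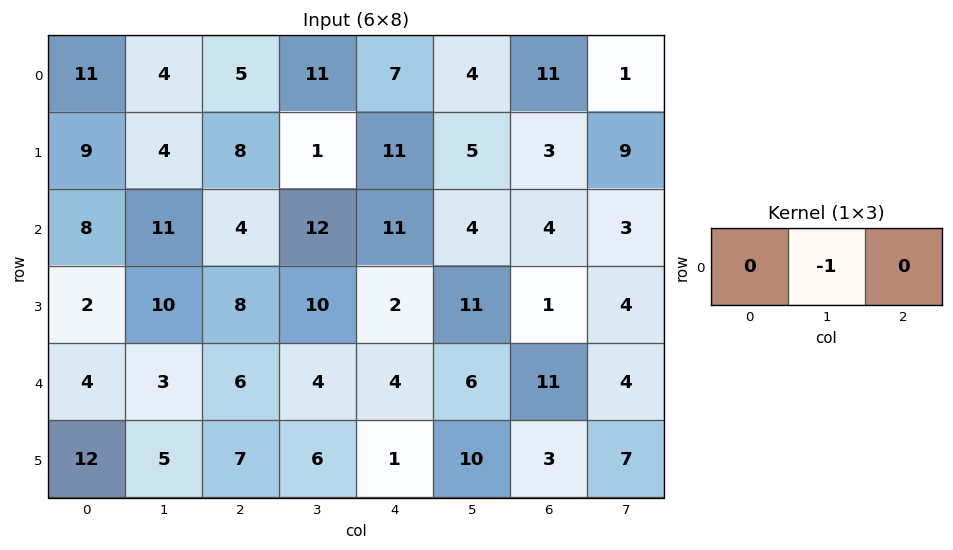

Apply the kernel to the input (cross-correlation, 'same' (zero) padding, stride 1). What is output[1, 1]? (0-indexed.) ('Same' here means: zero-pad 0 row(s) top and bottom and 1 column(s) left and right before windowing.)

The receptive field on the zero-padded input at this output position is [9 4 8]. Elementwise product with the kernel and sum: 4·-1.

-4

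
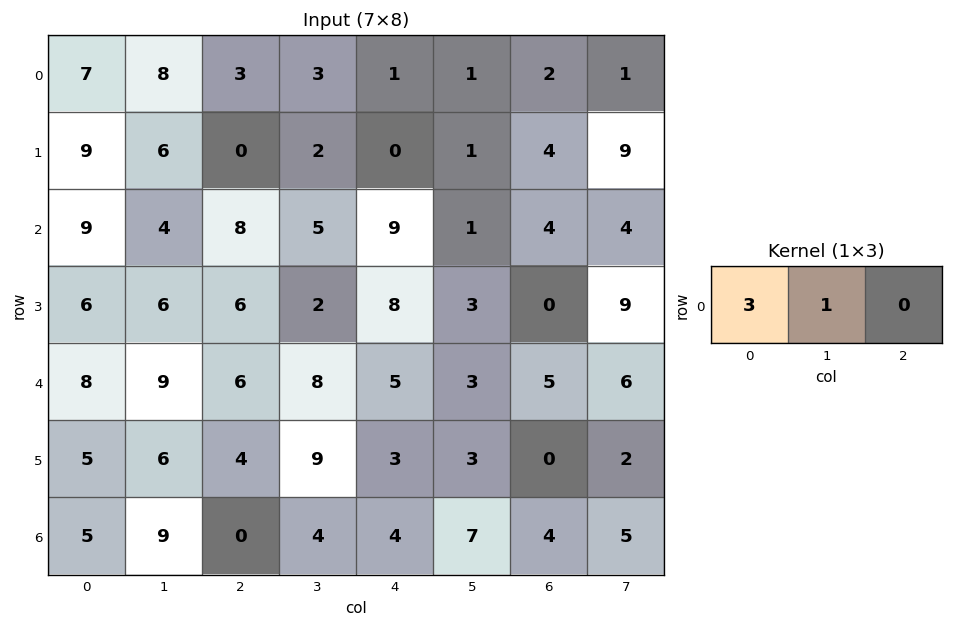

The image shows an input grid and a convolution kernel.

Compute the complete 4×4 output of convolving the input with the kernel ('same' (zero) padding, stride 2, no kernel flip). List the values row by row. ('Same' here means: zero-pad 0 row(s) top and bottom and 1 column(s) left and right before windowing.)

Output[0,0]: The receptive field on the zero-padded input at this output position is [0 7 8]. Elementwise product with the kernel and sum: 0·3 + 7·1.
Output[0,1]: The receptive field on the zero-padded input at this output position is [8 3 3]. Elementwise product with the kernel and sum: 8·3 + 3·1.

7 27 10 5
9 20 24 7
8 33 29 14
5 27 16 25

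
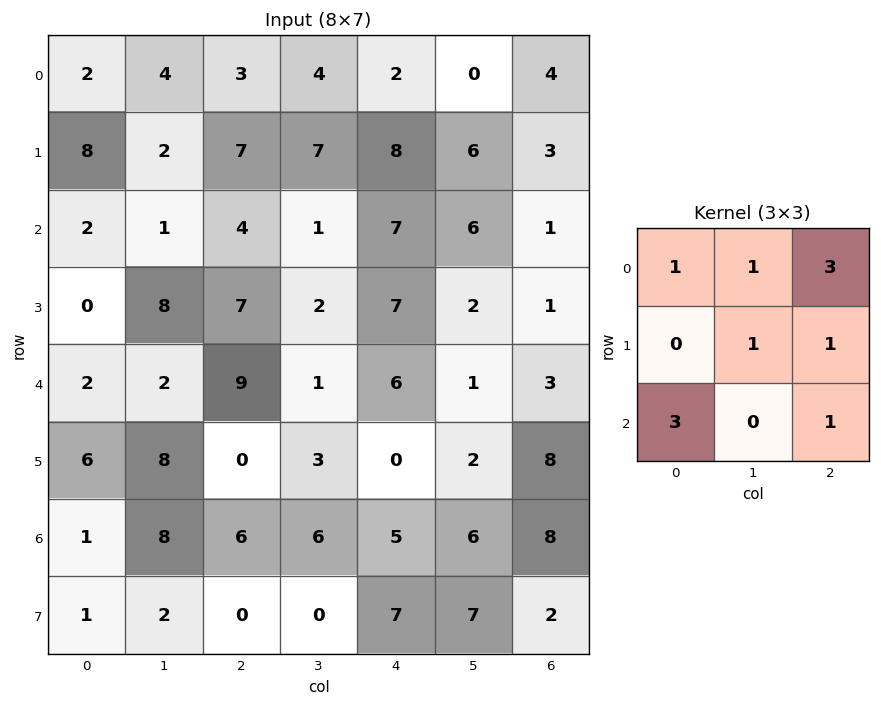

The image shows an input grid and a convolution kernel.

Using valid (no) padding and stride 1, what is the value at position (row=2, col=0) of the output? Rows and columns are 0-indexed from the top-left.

The receptive field on the input at this output position is [2 1 4 / 0 8 7 / 2 2 9]. Elementwise product with the kernel and sum: 2·1 + 1·1 + 4·3 + 8·1 + 7·1 + 2·3 + 9·1.

45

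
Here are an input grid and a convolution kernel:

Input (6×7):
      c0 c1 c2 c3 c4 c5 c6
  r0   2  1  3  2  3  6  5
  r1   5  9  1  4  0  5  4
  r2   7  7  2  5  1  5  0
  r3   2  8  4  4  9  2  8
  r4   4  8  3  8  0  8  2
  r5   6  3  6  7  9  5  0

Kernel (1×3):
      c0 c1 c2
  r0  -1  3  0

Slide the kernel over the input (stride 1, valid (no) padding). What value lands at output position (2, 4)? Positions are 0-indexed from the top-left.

The receptive field on the input at this output position is [1 5 0]. Elementwise product with the kernel and sum: 1·-1 + 5·3.

14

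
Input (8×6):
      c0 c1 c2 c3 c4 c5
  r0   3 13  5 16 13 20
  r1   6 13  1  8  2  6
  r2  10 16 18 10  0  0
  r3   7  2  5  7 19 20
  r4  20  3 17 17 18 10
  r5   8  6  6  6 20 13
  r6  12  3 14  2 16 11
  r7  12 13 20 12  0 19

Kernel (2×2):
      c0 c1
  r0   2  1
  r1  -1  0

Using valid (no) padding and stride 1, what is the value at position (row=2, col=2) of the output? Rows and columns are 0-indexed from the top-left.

The receptive field on the input at this output position is [18 10 / 5 7]. Elementwise product with the kernel and sum: 18·2 + 10·1 + 5·-1.

41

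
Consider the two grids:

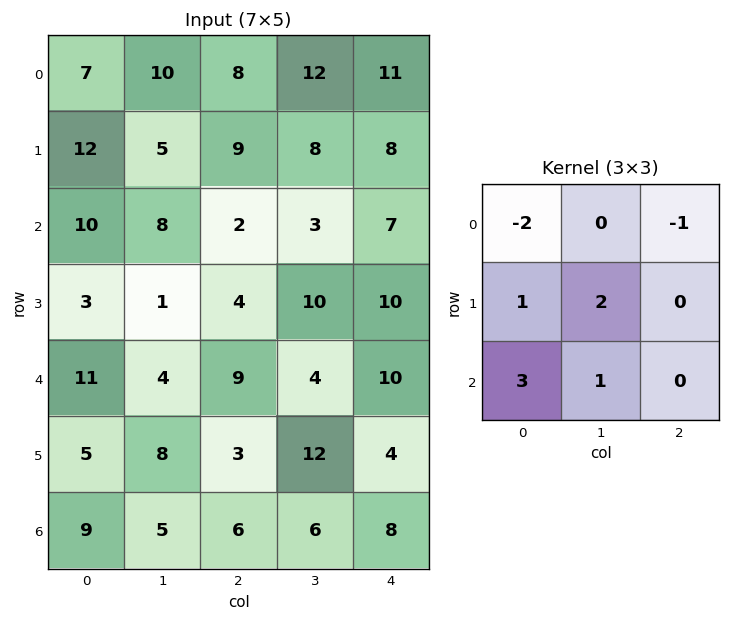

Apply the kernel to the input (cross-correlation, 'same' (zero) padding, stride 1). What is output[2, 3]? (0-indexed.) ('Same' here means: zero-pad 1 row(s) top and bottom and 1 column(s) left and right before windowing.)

4

The receptive field on the zero-padded input at this output position is [9 8 8 / 2 3 7 / 4 10 10]. Elementwise product with the kernel and sum: 9·-2 + 8·-1 + 2·1 + 3·2 + 4·3 + 10·1.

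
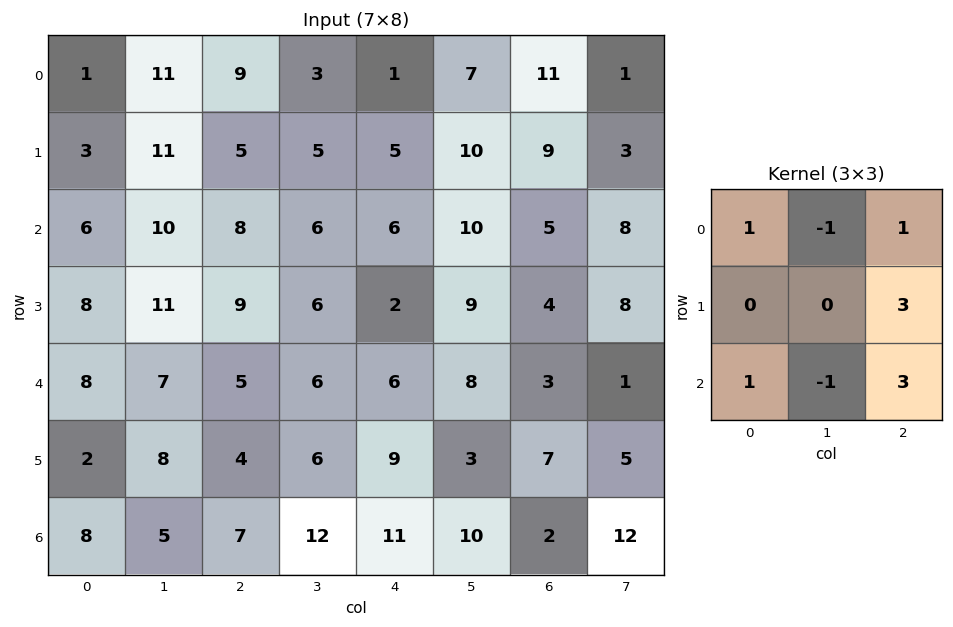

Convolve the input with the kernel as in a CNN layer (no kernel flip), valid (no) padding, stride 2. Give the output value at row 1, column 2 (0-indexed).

The receptive field on the input at this output position is [6 10 5 / 2 9 4 / 6 8 3]. Elementwise product with the kernel and sum: 6·1 + 10·-1 + 5·1 + 4·3 + 6·1 + 8·-1 + 3·3.

20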